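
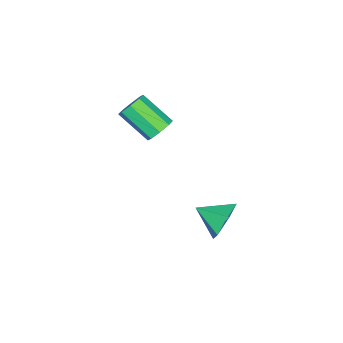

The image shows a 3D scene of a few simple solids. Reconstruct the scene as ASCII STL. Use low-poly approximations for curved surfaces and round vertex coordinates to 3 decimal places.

solid 
facet normal 0.052 0.804 -0.592
outer loop
vertex 4.115 1.516 1.111
vertex 3.579 1.236 0.684
vertex 3.598 1.674 1.28
endloop
endfacet
facet normal 0.405 0.524 0.749
outer loop
vertex 4.115 1.516 1.111
vertex 3.598 1.674 1.28
vertex 4.016 0.003 2.224
endloop
endfacet
facet normal 0.405 0.524 0.749
outer loop
vertex 4.016 0.003 2.224
vertex 3.598 1.674 1.28
vertex 3.499 0.161 2.393
endloop
endfacet
facet normal -0.053 -0.805 0.591
outer loop
vertex 4.016 0.003 2.224
vertex 3.499 0.161 2.393
vertex 3.481 -0.276 1.796
endloop
endfacet
facet normal 0.051 0.804 -0.592
outer loop
vertex 3.598 1.674 1.28
vertex 3.579 1.236 0.684
vertex 3.07 1.575 1.1
endloop
endfacet
facet normal -0.359 0.568 0.740
outer loop
vertex 3.598 1.674 1.28
vertex 3.07 1.575 1.1
vertex 3.499 0.161 2.393
endloop
endfacet
facet normal -0.359 0.568 0.740
outer loop
vertex 3.499 0.161 2.393
vertex 3.07 1.575 1.1
vertex 2.971 0.063 2.212
endloop
endfacet
facet normal -0.053 -0.805 0.591
outer loop
vertex 3.499 0.161 2.393
vertex 2.971 0.063 2.212
vertex 3.481 -0.276 1.796
endloop
endfacet
facet normal 0.053 0.805 -0.591
outer loop
vertex 3.07 1.575 1.1
vertex 3.579 1.236 0.684
vertex 2.841 1.279 0.676
endloop
endfacet
facet normal -0.913 0.279 0.298
outer loop
vertex 3.07 1.575 1.1
vertex 2.841 1.279 0.676
vertex 2.971 0.063 2.212
endloop
endfacet
facet normal -0.913 0.279 0.298
outer loop
vertex 2.971 0.063 2.212
vertex 2.841 1.279 0.676
vertex 2.742 -0.234 1.788
endloop
endfacet
facet normal -0.052 -0.804 0.592
outer loop
vertex 2.971 0.063 2.212
vertex 2.742 -0.234 1.788
vertex 3.481 -0.276 1.796
endloop
endfacet
facet normal 0.053 0.805 -0.591
outer loop
vertex 2.841 1.279 0.676
vertex 3.579 1.236 0.684
vertex 3.044 0.957 0.256
endloop
endfacet
facet normal -0.932 -0.173 -0.318
outer loop
vertex 2.841 1.279 0.676
vertex 3.044 0.957 0.256
vertex 2.742 -0.234 1.788
endloop
endfacet
facet normal -0.932 -0.173 -0.318
outer loop
vertex 2.742 -0.234 1.788
vertex 3.044 0.957 0.256
vertex 2.945 -0.556 1.369
endloop
endfacet
facet normal -0.052 -0.804 0.593
outer loop
vertex 2.742 -0.234 1.788
vertex 2.945 -0.556 1.369
vertex 3.481 -0.276 1.796
endloop
endfacet
facet normal 0.053 0.805 -0.591
outer loop
vertex 3.044 0.957 0.256
vertex 3.579 1.236 0.684
vertex 3.561 0.799 0.087
endloop
endfacet
facet normal -0.405 -0.524 -0.749
outer loop
vertex 3.044 0.957 0.256
vertex 3.561 0.799 0.087
vertex 2.945 -0.556 1.369
endloop
endfacet
facet normal -0.405 -0.524 -0.749
outer loop
vertex 2.945 -0.556 1.369
vertex 3.561 0.799 0.087
vertex 3.462 -0.714 1.2
endloop
endfacet
facet normal -0.052 -0.804 0.592
outer loop
vertex 2.945 -0.556 1.369
vertex 3.462 -0.714 1.2
vertex 3.481 -0.276 1.796
endloop
endfacet
facet normal 0.053 0.805 -0.591
outer loop
vertex 3.561 0.799 0.087
vertex 3.579 1.236 0.684
vertex 4.089 0.897 0.268
endloop
endfacet
facet normal 0.359 -0.568 -0.740
outer loop
vertex 3.561 0.799 0.087
vertex 4.089 0.897 0.268
vertex 3.462 -0.714 1.2
endloop
endfacet
facet normal 0.359 -0.568 -0.741
outer loop
vertex 3.462 -0.714 1.2
vertex 4.089 0.897 0.268
vertex 3.99 -0.615 1.38
endloop
endfacet
facet normal -0.051 -0.804 0.592
outer loop
vertex 3.462 -0.714 1.2
vertex 3.99 -0.615 1.38
vertex 3.481 -0.276 1.796
endloop
endfacet
facet normal 0.052 0.804 -0.592
outer loop
vertex 4.089 0.897 0.268
vertex 3.579 1.236 0.684
vertex 4.318 1.194 0.692
endloop
endfacet
facet normal 0.913 -0.279 -0.298
outer loop
vertex 4.089 0.897 0.268
vertex 4.318 1.194 0.692
vertex 3.99 -0.615 1.38
endloop
endfacet
facet normal 0.913 -0.279 -0.298
outer loop
vertex 3.99 -0.615 1.38
vertex 4.318 1.194 0.692
vertex 4.219 -0.319 1.804
endloop
endfacet
facet normal -0.053 -0.805 0.591
outer loop
vertex 3.99 -0.615 1.38
vertex 4.219 -0.319 1.804
vertex 3.481 -0.276 1.796
endloop
endfacet
facet normal 0.052 0.804 -0.593
outer loop
vertex 4.318 1.194 0.692
vertex 3.579 1.236 0.684
vertex 4.115 1.516 1.111
endloop
endfacet
facet normal 0.932 0.173 0.319
outer loop
vertex 4.318 1.194 0.692
vertex 4.115 1.516 1.111
vertex 4.219 -0.319 1.804
endloop
endfacet
facet normal 0.932 0.173 0.318
outer loop
vertex 4.219 -0.319 1.804
vertex 4.115 1.516 1.111
vertex 4.016 0.003 2.224
endloop
endfacet
facet normal -0.053 -0.805 0.591
outer loop
vertex 4.219 -0.319 1.804
vertex 4.016 0.003 2.224
vertex 3.481 -0.276 1.796
endloop
endfacet
facet normal -0.140 0.918 -0.372
outer loop
vertex 4.327 5.017 -3.158
vertex 3.878 4.59 -4.042
vertex 3.262 4.841 -3.19
endloop
endfacet
facet normal 0.002 -0.189 0.982
outer loop
vertex 4.327 5.017 -3.158
vertex 3.262 4.841 -3.19
vertex 4.082 3.25 -3.498
endloop
endfacet
facet normal -0.140 0.918 -0.372
outer loop
vertex 3.262 4.841 -3.19
vertex 3.878 4.59 -4.042
vertex 2.813 4.414 -4.074
endloop
endfacet
facet normal -0.681 -0.461 0.569
outer loop
vertex 3.262 4.841 -3.19
vertex 2.813 4.414 -4.074
vertex 4.082 3.25 -3.498
endloop
endfacet
facet normal -0.140 0.917 -0.373
outer loop
vertex 2.813 4.414 -4.074
vertex 3.878 4.59 -4.042
vertex 3.428 4.162 -4.926
endloop
endfacet
facet normal -0.607 -0.766 -0.211
outer loop
vertex 2.813 4.414 -4.074
vertex 3.428 4.162 -4.926
vertex 4.082 3.25 -3.498
endloop
endfacet
facet normal -0.141 0.917 -0.372
outer loop
vertex 3.428 4.162 -4.926
vertex 3.878 4.59 -4.042
vertex 4.493 4.339 -4.893
endloop
endfacet
facet normal 0.151 -0.800 -0.580
outer loop
vertex 3.428 4.162 -4.926
vertex 4.493 4.339 -4.893
vertex 4.082 3.25 -3.498
endloop
endfacet
facet normal -0.140 0.918 -0.372
outer loop
vertex 4.493 4.339 -4.893
vertex 3.878 4.59 -4.042
vertex 4.943 4.766 -4.009
endloop
endfacet
facet normal 0.832 -0.529 -0.168
outer loop
vertex 4.493 4.339 -4.893
vertex 4.943 4.766 -4.009
vertex 4.082 3.25 -3.498
endloop
endfacet
facet normal -0.140 0.918 -0.372
outer loop
vertex 4.943 4.766 -4.009
vertex 3.878 4.59 -4.042
vertex 4.327 5.017 -3.158
endloop
endfacet
facet normal 0.757 -0.223 0.614
outer loop
vertex 4.943 4.766 -4.009
vertex 4.327 5.017 -3.158
vertex 4.082 3.25 -3.498
endloop
endfacet

endsolid


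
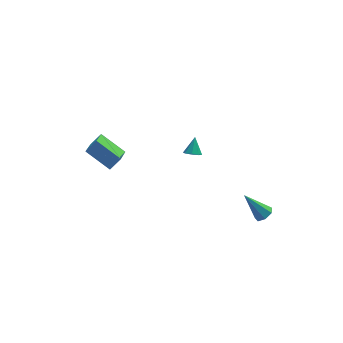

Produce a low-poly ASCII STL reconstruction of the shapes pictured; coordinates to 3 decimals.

solid 
facet normal -0.643 0.581 0.499
outer loop
vertex -4.527 1.644 2.235
vertex -3.856 1.832 2.881
vertex -3.994 3.066 1.268
endloop
endfacet
facet normal -0.706 -0.197 -0.680
outer loop
vertex -2.824 2.008 0.359
vertex -4.527 1.644 2.235
vertex -3.994 3.066 1.268
endloop
endfacet
facet normal -0.642 0.581 0.500
outer loop
vertex -3.994 3.066 1.268
vertex -3.856 1.832 2.881
vertex -3.322 3.253 1.914
endloop
endfacet
facet normal 0.297 0.790 -0.537
outer loop
vertex -3.322 3.253 1.914
vertex -2.824 2.008 0.359
vertex -3.994 3.066 1.268
endloop
endfacet
facet normal -0.296 -0.789 0.538
outer loop
vertex -4.527 1.644 2.235
vertex -2.686 0.774 1.972
vertex -3.856 1.832 2.881
endloop
endfacet
facet normal -0.707 -0.197 -0.680
outer loop
vertex -3.358 0.587 1.326
vertex -4.527 1.644 2.235
vertex -2.824 2.008 0.359
endloop
endfacet
facet normal -0.296 -0.790 0.537
outer loop
vertex -3.358 0.587 1.326
vertex -2.686 0.774 1.972
vertex -4.527 1.644 2.235
endloop
endfacet
facet normal 0.706 0.197 0.680
outer loop
vertex -3.856 1.832 2.881
vertex -2.686 0.774 1.972
vertex -3.322 3.253 1.914
endloop
endfacet
facet normal 0.296 0.790 -0.537
outer loop
vertex -2.153 2.196 1.005
vertex -2.824 2.008 0.359
vertex -3.322 3.253 1.914
endloop
endfacet
facet normal 0.707 0.197 0.679
outer loop
vertex -3.322 3.253 1.914
vertex -2.686 0.774 1.972
vertex -2.153 2.196 1.005
endloop
endfacet
facet normal 0.643 -0.581 -0.499
outer loop
vertex -2.153 2.196 1.005
vertex -3.358 0.587 1.326
vertex -2.824 2.008 0.359
endloop
endfacet
facet normal 0.642 -0.581 -0.500
outer loop
vertex -2.686 0.774 1.972
vertex -3.358 0.587 1.326
vertex -2.153 2.196 1.005
endloop
endfacet
facet normal 0.542 -0.319 -0.778
outer loop
vertex 4.808 -4.003 0.599
vertex 4.306 -4.171 0.318
vertex 4.587 -3.642 0.297
endloop
endfacet
facet normal 0.542 0.709 0.451
outer loop
vertex 4.808 -4.003 0.599
vertex 4.587 -3.642 0.297
vertex 3.314 -3.589 1.742
endloop
endfacet
facet normal 0.541 -0.318 -0.778
outer loop
vertex 4.587 -3.642 0.297
vertex 4.306 -4.171 0.318
vertex 4.154 -3.679 0.011
endloop
endfacet
facet normal -0.039 0.997 -0.071
outer loop
vertex 4.587 -3.642 0.297
vertex 4.154 -3.679 0.011
vertex 3.314 -3.589 1.742
endloop
endfacet
facet normal 0.541 -0.319 -0.778
outer loop
vertex 4.154 -3.679 0.011
vertex 4.306 -4.171 0.318
vertex 3.835 -4.086 -0.044
endloop
endfacet
facet normal -0.705 0.603 -0.373
outer loop
vertex 4.154 -3.679 0.011
vertex 3.835 -4.086 -0.044
vertex 3.314 -3.589 1.742
endloop
endfacet
facet normal 0.541 -0.318 -0.779
outer loop
vertex 3.835 -4.086 -0.044
vertex 4.306 -4.171 0.318
vertex 3.87 -4.558 0.173
endloop
endfacet
facet normal -0.957 -0.177 -0.230
outer loop
vertex 3.835 -4.086 -0.044
vertex 3.87 -4.558 0.173
vertex 3.314 -3.589 1.742
endloop
endfacet
facet normal 0.541 -0.319 -0.778
outer loop
vertex 3.87 -4.558 0.173
vertex 4.306 -4.171 0.318
vertex 4.234 -4.738 0.5
endloop
endfacet
facet normal -0.602 -0.757 0.254
outer loop
vertex 3.87 -4.558 0.173
vertex 4.234 -4.738 0.5
vertex 3.314 -3.589 1.742
endloop
endfacet
facet normal 0.542 -0.318 -0.778
outer loop
vertex 4.234 -4.738 0.5
vertex 4.306 -4.171 0.318
vertex 4.651 -4.492 0.69
endloop
endfacet
facet normal 0.088 -0.698 0.711
outer loop
vertex 4.234 -4.738 0.5
vertex 4.651 -4.492 0.69
vertex 3.314 -3.589 1.742
endloop
endfacet
facet normal 0.542 -0.319 -0.778
outer loop
vertex 4.651 -4.492 0.69
vertex 4.306 -4.171 0.318
vertex 4.808 -4.003 0.599
endloop
endfacet
facet normal 0.599 -0.044 0.799
outer loop
vertex 4.651 -4.492 0.69
vertex 4.808 -4.003 0.599
vertex 3.314 -3.589 1.742
endloop
endfacet
facet normal -0.277 -0.616 -0.738
outer loop
vertex 1.248 -1.454 3.774
vertex 1.001 -1.053 3.532
vertex 1.49 -1.255 3.517
endloop
endfacet
facet normal 0.800 -0.306 0.516
outer loop
vertex 1.248 -1.454 3.774
vertex 1.49 -1.255 3.517
vertex 1.299 -0.387 4.328
endloop
endfacet
facet normal -0.277 -0.616 -0.737
outer loop
vertex 1.49 -1.255 3.517
vertex 1.001 -1.053 3.532
vertex 1.445 -0.937 3.268
endloop
endfacet
facet normal 0.984 0.174 0.045
outer loop
vertex 1.49 -1.255 3.517
vertex 1.445 -0.937 3.268
vertex 1.299 -0.387 4.328
endloop
endfacet
facet normal -0.277 -0.617 -0.737
outer loop
vertex 1.445 -0.937 3.268
vertex 1.001 -1.053 3.532
vertex 1.14 -0.688 3.174
endloop
endfacet
facet normal 0.657 0.702 -0.274
outer loop
vertex 1.445 -0.937 3.268
vertex 1.14 -0.688 3.174
vertex 1.299 -0.387 4.328
endloop
endfacet
facet normal -0.278 -0.617 -0.737
outer loop
vertex 1.14 -0.688 3.174
vertex 1.001 -1.053 3.532
vertex 0.753 -0.652 3.29
endloop
endfacet
facet normal 0.014 0.967 -0.254
outer loop
vertex 1.14 -0.688 3.174
vertex 0.753 -0.652 3.29
vertex 1.299 -0.387 4.328
endloop
endfacet
facet normal -0.277 -0.616 -0.737
outer loop
vertex 0.753 -0.652 3.29
vertex 1.001 -1.053 3.532
vertex 0.511 -0.851 3.547
endloop
endfacet
facet normal -0.572 0.815 0.093
outer loop
vertex 0.753 -0.652 3.29
vertex 0.511 -0.851 3.547
vertex 1.299 -0.387 4.328
endloop
endfacet
facet normal -0.277 -0.616 -0.737
outer loop
vertex 0.511 -0.851 3.547
vertex 1.001 -1.053 3.532
vertex 0.556 -1.169 3.796
endloop
endfacet
facet normal -0.755 0.334 0.564
outer loop
vertex 0.511 -0.851 3.547
vertex 0.556 -1.169 3.796
vertex 1.299 -0.387 4.328
endloop
endfacet
facet normal -0.276 -0.617 -0.737
outer loop
vertex 0.556 -1.169 3.796
vertex 1.001 -1.053 3.532
vertex 0.861 -1.418 3.89
endloop
endfacet
facet normal -0.429 -0.193 0.882
outer loop
vertex 0.556 -1.169 3.796
vertex 0.861 -1.418 3.89
vertex 1.299 -0.387 4.328
endloop
endfacet
facet normal -0.278 -0.616 -0.737
outer loop
vertex 0.861 -1.418 3.89
vertex 1.001 -1.053 3.532
vertex 1.248 -1.454 3.774
endloop
endfacet
facet normal 0.216 -0.458 0.862
outer loop
vertex 0.861 -1.418 3.89
vertex 1.248 -1.454 3.774
vertex 1.299 -0.387 4.328
endloop
endfacet

endsolid


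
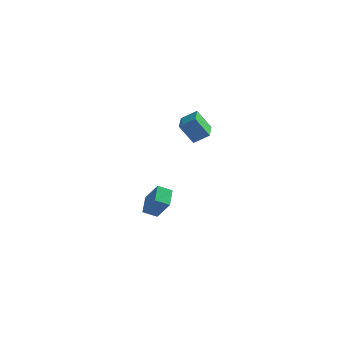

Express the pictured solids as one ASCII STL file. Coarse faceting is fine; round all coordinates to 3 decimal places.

solid 
facet normal -0.776 -0.452 0.441
outer loop
vertex -0.052 -0.944 -3.218
vertex -0.39 0.302 -2.537
vertex -1.038 -0.509 -4.506
endloop
endfacet
facet normal 0.232 -0.854 -0.466
outer loop
vertex -0.27 -0.062 -4.943
vertex -0.052 -0.944 -3.218
vertex -1.038 -0.509 -4.506
endloop
endfacet
facet normal -0.776 -0.451 0.441
outer loop
vertex -1.038 -0.509 -4.506
vertex -0.39 0.302 -2.537
vertex -1.376 0.738 -3.826
endloop
endfacet
facet normal -0.587 0.259 -0.767
outer loop
vertex -1.376 0.738 -3.826
vertex -0.27 -0.062 -4.943
vertex -1.038 -0.509 -4.506
endloop
endfacet
facet normal 0.587 -0.260 0.767
outer loop
vertex -0.052 -0.944 -3.218
vertex 0.378 0.749 -2.974
vertex -0.39 0.302 -2.537
endloop
endfacet
facet normal 0.231 -0.854 -0.466
outer loop
vertex 0.716 -0.498 -3.654
vertex -0.052 -0.944 -3.218
vertex -0.27 -0.062 -4.943
endloop
endfacet
facet normal 0.586 -0.260 0.767
outer loop
vertex 0.716 -0.498 -3.654
vertex 0.378 0.749 -2.974
vertex -0.052 -0.944 -3.218
endloop
endfacet
facet normal -0.232 0.854 0.466
outer loop
vertex -0.39 0.302 -2.537
vertex 0.378 0.749 -2.974
vertex -1.376 0.738 -3.826
endloop
endfacet
facet normal -0.587 0.260 -0.767
outer loop
vertex -0.608 1.184 -4.262
vertex -0.27 -0.062 -4.943
vertex -1.376 0.738 -3.826
endloop
endfacet
facet normal -0.232 0.854 0.466
outer loop
vertex -1.376 0.738 -3.826
vertex 0.378 0.749 -2.974
vertex -0.608 1.184 -4.262
endloop
endfacet
facet normal 0.776 0.451 -0.441
outer loop
vertex -0.608 1.184 -4.262
vertex 0.716 -0.498 -3.654
vertex -0.27 -0.062 -4.943
endloop
endfacet
facet normal 0.776 0.451 -0.441
outer loop
vertex 0.378 0.749 -2.974
vertex 0.716 -0.498 -3.654
vertex -0.608 1.184 -4.262
endloop
endfacet
facet normal -0.517 -0.179 0.837
outer loop
vertex 3.619 -3.85 4.772
vertex 3.06 -2.139 4.792
vertex 2.749 -4.127 4.176
endloop
endfacet
facet normal 0.310 -0.951 -0.011
outer loop
vertex 3.52 -3.861 2.928
vertex 3.619 -3.85 4.772
vertex 2.749 -4.127 4.176
endloop
endfacet
facet normal -0.518 -0.178 0.837
outer loop
vertex 2.749 -4.127 4.176
vertex 3.06 -2.139 4.792
vertex 2.191 -2.416 4.195
endloop
endfacet
facet normal -0.798 -0.254 -0.547
outer loop
vertex 2.191 -2.416 4.195
vertex 3.52 -3.861 2.928
vertex 2.749 -4.127 4.176
endloop
endfacet
facet normal 0.798 0.254 0.547
outer loop
vertex 3.619 -3.85 4.772
vertex 3.831 -1.873 3.544
vertex 3.06 -2.139 4.792
endloop
endfacet
facet normal 0.311 -0.950 -0.011
outer loop
vertex 4.389 -3.584 3.525
vertex 3.619 -3.85 4.772
vertex 3.52 -3.861 2.928
endloop
endfacet
facet normal 0.798 0.254 0.547
outer loop
vertex 4.389 -3.584 3.525
vertex 3.831 -1.873 3.544
vertex 3.619 -3.85 4.772
endloop
endfacet
facet normal -0.310 0.951 0.011
outer loop
vertex 3.06 -2.139 4.792
vertex 3.831 -1.873 3.544
vertex 2.191 -2.416 4.195
endloop
endfacet
facet normal -0.798 -0.254 -0.547
outer loop
vertex 2.961 -2.15 2.948
vertex 3.52 -3.861 2.928
vertex 2.191 -2.416 4.195
endloop
endfacet
facet normal -0.310 0.951 0.011
outer loop
vertex 2.191 -2.416 4.195
vertex 3.831 -1.873 3.544
vertex 2.961 -2.15 2.948
endloop
endfacet
facet normal 0.518 0.179 -0.837
outer loop
vertex 2.961 -2.15 2.948
vertex 4.389 -3.584 3.525
vertex 3.52 -3.861 2.928
endloop
endfacet
facet normal 0.517 0.178 -0.837
outer loop
vertex 3.831 -1.873 3.544
vertex 4.389 -3.584 3.525
vertex 2.961 -2.15 2.948
endloop
endfacet

endsolid


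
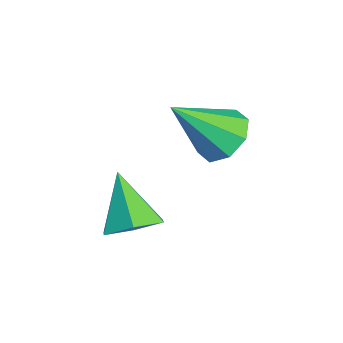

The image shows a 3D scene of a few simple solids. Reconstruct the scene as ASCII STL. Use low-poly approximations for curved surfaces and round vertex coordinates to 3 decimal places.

solid 
facet normal 0.648 0.131 -0.750
outer loop
vertex -0.932 -3.512 -0.614
vertex -1.541 -3.439 -1.127
vertex -1.247 -2.791 -0.76
endloop
endfacet
facet normal 0.328 0.323 0.888
outer loop
vertex -0.932 -3.512 -0.614
vertex -1.247 -2.791 -0.76
vertex -2.539 -3.641 0.027
endloop
endfacet
facet normal 0.648 0.131 -0.750
outer loop
vertex -1.247 -2.791 -0.76
vertex -1.541 -3.439 -1.127
vertex -1.856 -2.718 -1.273
endloop
endfacet
facet normal -0.280 0.846 0.453
outer loop
vertex -1.247 -2.791 -0.76
vertex -1.856 -2.718 -1.273
vertex -2.539 -3.641 0.027
endloop
endfacet
facet normal 0.649 0.132 -0.750
outer loop
vertex -1.856 -2.718 -1.273
vertex -1.541 -3.439 -1.127
vertex -2.15 -3.365 -1.641
endloop
endfacet
facet normal -0.874 0.469 -0.126
outer loop
vertex -1.856 -2.718 -1.273
vertex -2.15 -3.365 -1.641
vertex -2.539 -3.641 0.027
endloop
endfacet
facet normal 0.649 0.133 -0.749
outer loop
vertex -2.15 -3.365 -1.641
vertex -1.541 -3.439 -1.127
vertex -1.834 -4.086 -1.495
endloop
endfacet
facet normal -0.860 -0.432 -0.272
outer loop
vertex -2.15 -3.365 -1.641
vertex -1.834 -4.086 -1.495
vertex -2.539 -3.641 0.027
endloop
endfacet
facet normal 0.649 0.133 -0.750
outer loop
vertex -1.834 -4.086 -1.495
vertex -1.541 -3.439 -1.127
vertex -1.225 -4.159 -0.981
endloop
endfacet
facet normal -0.251 -0.954 0.162
outer loop
vertex -1.834 -4.086 -1.495
vertex -1.225 -4.159 -0.981
vertex -2.539 -3.641 0.027
endloop
endfacet
facet normal 0.648 0.132 -0.750
outer loop
vertex -1.225 -4.159 -0.981
vertex -1.541 -3.439 -1.127
vertex -0.932 -3.512 -0.614
endloop
endfacet
facet normal 0.342 -0.576 0.742
outer loop
vertex -1.225 -4.159 -0.981
vertex -0.932 -3.512 -0.614
vertex -2.539 -3.641 0.027
endloop
endfacet
facet normal -0.050 0.687 -0.725
outer loop
vertex -3.371 -0.473 -0.007
vertex -3.986 -0.898 -0.368
vertex -3.945 -0.295 0.201
endloop
endfacet
facet normal 0.414 0.360 0.836
outer loop
vertex -3.371 -0.473 -0.007
vertex -3.945 -0.295 0.201
vertex -3.894 -2.182 0.988
endloop
endfacet
facet normal -0.050 0.687 -0.725
outer loop
vertex -3.945 -0.295 0.201
vertex -3.986 -0.898 -0.368
vertex -4.542 -0.47 0.076
endloop
endfacet
facet normal -0.291 0.362 0.886
outer loop
vertex -3.945 -0.295 0.201
vertex -4.542 -0.47 0.076
vertex -3.894 -2.182 0.988
endloop
endfacet
facet normal -0.049 0.688 -0.724
outer loop
vertex -4.542 -0.47 0.076
vertex -3.986 -0.898 -0.368
vertex -4.814 -0.896 -0.31
endloop
endfacet
facet normal -0.817 -0.002 0.577
outer loop
vertex -4.542 -0.47 0.076
vertex -4.814 -0.896 -0.31
vertex -3.894 -2.182 0.988
endloop
endfacet
facet normal -0.049 0.687 -0.725
outer loop
vertex -4.814 -0.896 -0.31
vertex -3.986 -0.898 -0.368
vertex -4.601 -1.323 -0.729
endloop
endfacet
facet normal -0.852 -0.516 0.093
outer loop
vertex -4.814 -0.896 -0.31
vertex -4.601 -1.323 -0.729
vertex -3.894 -2.182 0.988
endloop
endfacet
facet normal -0.050 0.687 -0.725
outer loop
vertex -4.601 -1.323 -0.729
vertex -3.986 -0.898 -0.368
vertex -4.028 -1.501 -0.937
endloop
endfacet
facet normal -0.377 -0.881 -0.285
outer loop
vertex -4.601 -1.323 -0.729
vertex -4.028 -1.501 -0.937
vertex -3.894 -2.182 0.988
endloop
endfacet
facet normal -0.050 0.687 -0.725
outer loop
vertex -4.028 -1.501 -0.937
vertex -3.986 -0.898 -0.368
vertex -3.43 -1.325 -0.811
endloop
endfacet
facet normal 0.330 -0.882 -0.335
outer loop
vertex -4.028 -1.501 -0.937
vertex -3.43 -1.325 -0.811
vertex -3.894 -2.182 0.988
endloop
endfacet
facet normal -0.049 0.688 -0.724
outer loop
vertex -3.43 -1.325 -0.811
vertex -3.986 -0.898 -0.368
vertex -3.158 -0.9 -0.426
endloop
endfacet
facet normal 0.853 -0.521 -0.028
outer loop
vertex -3.43 -1.325 -0.811
vertex -3.158 -0.9 -0.426
vertex -3.894 -2.182 0.988
endloop
endfacet
facet normal -0.049 0.687 -0.725
outer loop
vertex -3.158 -0.9 -0.426
vertex -3.986 -0.898 -0.368
vertex -3.371 -0.473 -0.007
endloop
endfacet
facet normal 0.889 -0.006 0.458
outer loop
vertex -3.158 -0.9 -0.426
vertex -3.371 -0.473 -0.007
vertex -3.894 -2.182 0.988
endloop
endfacet

endsolid


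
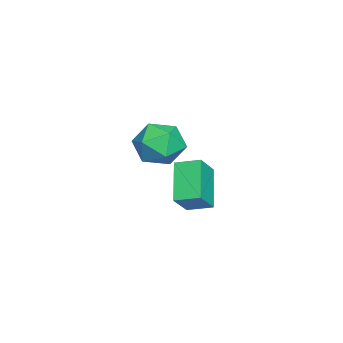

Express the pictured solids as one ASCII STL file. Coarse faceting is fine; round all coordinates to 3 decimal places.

solid 
facet normal -0.123 0.811 0.571
outer loop
vertex 1.133 1.438 1.53
vertex 0.45 0.811 2.273
vertex 1.624 0.866 2.448
endloop
endfacet
facet normal 0.509 0.826 0.242
outer loop
vertex 1.133 1.438 1.53
vertex 1.624 0.866 2.448
vertex 2.155 0.85 1.385
endloop
endfacet
facet normal 0.393 0.796 -0.461
outer loop
vertex 1.133 1.438 1.53
vertex 2.155 0.85 1.385
vertex 1.31 0.785 0.553
endloop
endfacet
facet normal -0.312 0.763 -0.566
outer loop
vertex 1.133 1.438 1.53
vertex 1.31 0.785 0.553
vertex 0.256 0.761 1.101
endloop
endfacet
facet normal -0.631 0.772 0.072
outer loop
vertex 1.133 1.438 1.53
vertex 0.256 0.761 1.101
vertex 0.45 0.811 2.273
endloop
endfacet
facet normal 0.870 0.240 0.431
outer loop
vertex 2.155 0.85 1.385
vertex 1.624 0.866 2.448
vertex 2.104 -0.141 2.039
endloop
endfacet
facet normal -0.154 0.216 0.964
outer loop
vertex 1.624 0.866 2.448
vertex 0.45 0.811 2.273
vertex 1.05 -0.165 2.587
endloop
endfacet
facet normal -0.976 0.153 0.155
outer loop
vertex 0.45 0.811 2.273
vertex 0.256 0.761 1.101
vertex 0.205 -0.23 1.755
endloop
endfacet
facet normal -0.459 0.137 -0.878
outer loop
vertex 0.256 0.761 1.101
vertex 1.31 0.785 0.553
vertex 0.736 -0.246 0.692
endloop
endfacet
facet normal 0.681 0.191 -0.707
outer loop
vertex 1.31 0.785 0.553
vertex 2.155 0.85 1.385
vertex 1.91 -0.191 0.867
endloop
endfacet
facet normal 0.312 -0.763 0.566
outer loop
vertex 1.227 -0.818 1.61
vertex 2.104 -0.141 2.039
vertex 1.05 -0.165 2.587
endloop
endfacet
facet normal -0.393 -0.796 0.461
outer loop
vertex 1.227 -0.818 1.61
vertex 1.05 -0.165 2.587
vertex 0.205 -0.23 1.755
endloop
endfacet
facet normal -0.509 -0.826 -0.242
outer loop
vertex 1.227 -0.818 1.61
vertex 0.205 -0.23 1.755
vertex 0.736 -0.246 0.692
endloop
endfacet
facet normal 0.123 -0.811 -0.571
outer loop
vertex 1.227 -0.818 1.61
vertex 0.736 -0.246 0.692
vertex 1.91 -0.191 0.867
endloop
endfacet
facet normal 0.631 -0.772 -0.072
outer loop
vertex 1.227 -0.818 1.61
vertex 1.91 -0.191 0.867
vertex 2.104 -0.141 2.039
endloop
endfacet
facet normal 0.459 -0.137 0.878
outer loop
vertex 1.05 -0.165 2.587
vertex 2.104 -0.141 2.039
vertex 1.624 0.866 2.448
endloop
endfacet
facet normal -0.681 -0.191 0.707
outer loop
vertex 0.205 -0.23 1.755
vertex 1.05 -0.165 2.587
vertex 0.45 0.811 2.273
endloop
endfacet
facet normal -0.870 -0.240 -0.431
outer loop
vertex 0.736 -0.246 0.692
vertex 0.205 -0.23 1.755
vertex 0.256 0.761 1.101
endloop
endfacet
facet normal 0.154 -0.216 -0.964
outer loop
vertex 1.91 -0.191 0.867
vertex 0.736 -0.246 0.692
vertex 1.31 0.785 0.553
endloop
endfacet
facet normal 0.976 -0.153 -0.155
outer loop
vertex 2.104 -0.141 2.039
vertex 1.91 -0.191 0.867
vertex 2.155 0.85 1.385
endloop
endfacet
facet normal -0.729 -0.185 0.660
outer loop
vertex -3.381 -0.314 -1.821
vertex -3.38 0.87 -1.488
vertex -4.429 -0.012 -2.894
endloop
endfacet
facet normal -0.001 -0.963 -0.270
outer loop
vertex -2.84 0.39 -4.332
vertex -3.381 -0.314 -1.821
vertex -4.429 -0.012 -2.894
endloop
endfacet
facet normal -0.729 -0.184 0.659
outer loop
vertex -4.429 -0.012 -2.894
vertex -3.38 0.87 -1.488
vertex -4.428 1.172 -2.562
endloop
endfacet
facet normal -0.685 0.197 -0.702
outer loop
vertex -4.428 1.172 -2.562
vertex -2.84 0.39 -4.332
vertex -4.429 -0.012 -2.894
endloop
endfacet
facet normal 0.685 -0.198 0.701
outer loop
vertex -3.381 -0.314 -1.821
vertex -1.791 1.272 -2.926
vertex -3.38 0.87 -1.488
endloop
endfacet
facet normal -0.001 -0.963 -0.270
outer loop
vertex -1.792 0.088 -3.258
vertex -3.381 -0.314 -1.821
vertex -2.84 0.39 -4.332
endloop
endfacet
facet normal 0.685 -0.197 0.702
outer loop
vertex -1.792 0.088 -3.258
vertex -1.791 1.272 -2.926
vertex -3.381 -0.314 -1.821
endloop
endfacet
facet normal 0.001 0.963 0.270
outer loop
vertex -3.38 0.87 -1.488
vertex -1.791 1.272 -2.926
vertex -4.428 1.172 -2.562
endloop
endfacet
facet normal -0.685 0.198 -0.702
outer loop
vertex -2.839 1.574 -3.999
vertex -2.84 0.39 -4.332
vertex -4.428 1.172 -2.562
endloop
endfacet
facet normal 0.001 0.963 0.270
outer loop
vertex -4.428 1.172 -2.562
vertex -1.791 1.272 -2.926
vertex -2.839 1.574 -3.999
endloop
endfacet
facet normal 0.729 0.185 -0.659
outer loop
vertex -2.839 1.574 -3.999
vertex -1.792 0.088 -3.258
vertex -2.84 0.39 -4.332
endloop
endfacet
facet normal 0.729 0.184 -0.660
outer loop
vertex -1.791 1.272 -2.926
vertex -1.792 0.088 -3.258
vertex -2.839 1.574 -3.999
endloop
endfacet

endsolid


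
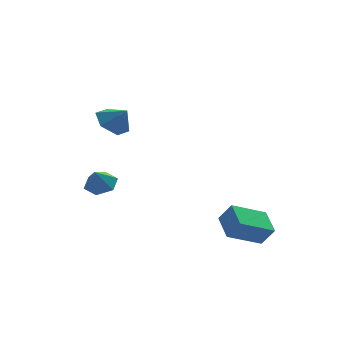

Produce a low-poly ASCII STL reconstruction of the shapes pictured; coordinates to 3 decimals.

solid 
facet normal -0.474 0.290 -0.832
outer loop
vertex 1.128 -4.222 -3.415
vertex 1.066 -2.989 -2.95
vertex 2.676 -3.859 -4.17
endloop
endfacet
facet normal 0.048 -0.935 -0.352
outer loop
vertex 3.154 -4.151 -3.33
vertex 1.128 -4.222 -3.415
vertex 2.676 -3.859 -4.17
endloop
endfacet
facet normal -0.474 0.289 -0.832
outer loop
vertex 2.676 -3.859 -4.17
vertex 1.066 -2.989 -2.95
vertex 2.613 -2.625 -3.705
endloop
endfacet
facet normal 0.880 0.206 -0.429
outer loop
vertex 2.613 -2.625 -3.705
vertex 3.154 -4.151 -3.33
vertex 2.676 -3.859 -4.17
endloop
endfacet
facet normal -0.880 -0.206 0.429
outer loop
vertex 1.128 -4.222 -3.415
vertex 1.544 -3.281 -2.11
vertex 1.066 -2.989 -2.95
endloop
endfacet
facet normal 0.048 -0.934 -0.353
outer loop
vertex 1.607 -4.515 -2.575
vertex 1.128 -4.222 -3.415
vertex 3.154 -4.151 -3.33
endloop
endfacet
facet normal -0.879 -0.207 0.429
outer loop
vertex 1.607 -4.515 -2.575
vertex 1.544 -3.281 -2.11
vertex 1.128 -4.222 -3.415
endloop
endfacet
facet normal -0.048 0.935 0.352
outer loop
vertex 1.066 -2.989 -2.95
vertex 1.544 -3.281 -2.11
vertex 2.613 -2.625 -3.705
endloop
endfacet
facet normal 0.879 0.206 -0.429
outer loop
vertex 3.092 -2.918 -2.865
vertex 3.154 -4.151 -3.33
vertex 2.613 -2.625 -3.705
endloop
endfacet
facet normal -0.047 0.935 0.353
outer loop
vertex 2.613 -2.625 -3.705
vertex 1.544 -3.281 -2.11
vertex 3.092 -2.918 -2.865
endloop
endfacet
facet normal 0.474 -0.290 0.831
outer loop
vertex 3.092 -2.918 -2.865
vertex 1.607 -4.515 -2.575
vertex 3.154 -4.151 -3.33
endloop
endfacet
facet normal 0.474 -0.289 0.832
outer loop
vertex 1.544 -3.281 -2.11
vertex 1.607 -4.515 -2.575
vertex 3.092 -2.918 -2.865
endloop
endfacet
facet normal 0.312 0.392 -0.866
outer loop
vertex -2.257 1.781 -2.52
vertex -2.995 1.818 -2.769
vertex -2.683 2.42 -2.384
endloop
endfacet
facet normal 0.489 0.143 0.861
outer loop
vertex -2.257 1.781 -2.52
vertex -2.683 2.42 -2.384
vertex -3.325 1.402 -1.851
endloop
endfacet
facet normal 0.312 0.392 -0.866
outer loop
vertex -2.683 2.42 -2.384
vertex -2.995 1.818 -2.769
vertex -3.421 2.457 -2.633
endloop
endfacet
facet normal -0.238 0.564 0.790
outer loop
vertex -2.683 2.42 -2.384
vertex -3.421 2.457 -2.633
vertex -3.325 1.402 -1.851
endloop
endfacet
facet normal 0.312 0.392 -0.866
outer loop
vertex -3.421 2.457 -2.633
vertex -2.995 1.818 -2.769
vertex -3.733 1.855 -3.018
endloop
endfacet
facet normal -0.894 0.211 0.395
outer loop
vertex -3.421 2.457 -2.633
vertex -3.733 1.855 -3.018
vertex -3.325 1.402 -1.851
endloop
endfacet
facet normal 0.312 0.391 -0.866
outer loop
vertex -3.733 1.855 -3.018
vertex -2.995 1.818 -2.769
vertex -3.307 1.215 -3.154
endloop
endfacet
facet normal -0.824 -0.563 0.069
outer loop
vertex -3.733 1.855 -3.018
vertex -3.307 1.215 -3.154
vertex -3.325 1.402 -1.851
endloop
endfacet
facet normal 0.312 0.391 -0.866
outer loop
vertex -3.307 1.215 -3.154
vertex -2.995 1.818 -2.769
vertex -2.569 1.178 -2.905
endloop
endfacet
facet normal -0.097 -0.985 0.140
outer loop
vertex -3.307 1.215 -3.154
vertex -2.569 1.178 -2.905
vertex -3.325 1.402 -1.851
endloop
endfacet
facet normal 0.312 0.391 -0.866
outer loop
vertex -2.569 1.178 -2.905
vertex -2.995 1.818 -2.769
vertex -2.257 1.781 -2.52
endloop
endfacet
facet normal 0.560 -0.632 0.536
outer loop
vertex -2.569 1.178 -2.905
vertex -2.257 1.781 -2.52
vertex -3.325 1.402 -1.851
endloop
endfacet
facet normal -0.525 0.400 -0.751
outer loop
vertex -2.275 0.044 1.825
vertex -2.873 -0.582 1.91
vertex -2.952 0.159 2.36
endloop
endfacet
facet normal 0.588 0.499 0.637
outer loop
vertex -2.275 0.044 1.825
vertex -2.952 0.159 2.36
vertex -2.327 -0.998 2.69
endloop
endfacet
facet normal -0.525 0.400 -0.751
outer loop
vertex -2.952 0.159 2.36
vertex -2.873 -0.582 1.91
vertex -3.55 -0.467 2.444
endloop
endfacet
facet normal -0.098 0.224 0.970
outer loop
vertex -2.952 0.159 2.36
vertex -3.55 -0.467 2.444
vertex -2.327 -0.998 2.69
endloop
endfacet
facet normal -0.525 0.400 -0.751
outer loop
vertex -3.55 -0.467 2.444
vertex -2.873 -0.582 1.91
vertex -3.471 -1.208 1.994
endloop
endfacet
facet normal -0.377 -0.510 0.773
outer loop
vertex -3.55 -0.467 2.444
vertex -3.471 -1.208 1.994
vertex -2.327 -0.998 2.69
endloop
endfacet
facet normal -0.525 0.401 -0.750
outer loop
vertex -3.471 -1.208 1.994
vertex -2.873 -0.582 1.91
vertex -2.794 -1.322 1.459
endloop
endfacet
facet normal 0.030 -0.969 0.244
outer loop
vertex -3.471 -1.208 1.994
vertex -2.794 -1.322 1.459
vertex -2.327 -0.998 2.69
endloop
endfacet
facet normal -0.525 0.401 -0.750
outer loop
vertex -2.794 -1.322 1.459
vertex -2.873 -0.582 1.91
vertex -2.196 -0.696 1.375
endloop
endfacet
facet normal 0.714 -0.694 -0.088
outer loop
vertex -2.794 -1.322 1.459
vertex -2.196 -0.696 1.375
vertex -2.327 -0.998 2.69
endloop
endfacet
facet normal -0.526 0.400 -0.751
outer loop
vertex -2.196 -0.696 1.375
vertex -2.873 -0.582 1.91
vertex -2.275 0.044 1.825
endloop
endfacet
facet normal 0.993 0.040 0.108
outer loop
vertex -2.196 -0.696 1.375
vertex -2.275 0.044 1.825
vertex -2.327 -0.998 2.69
endloop
endfacet

endsolid


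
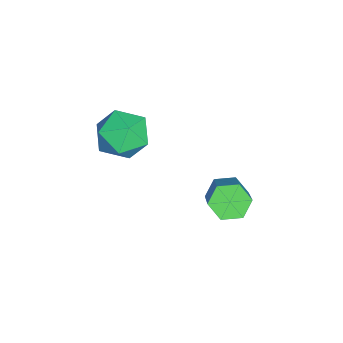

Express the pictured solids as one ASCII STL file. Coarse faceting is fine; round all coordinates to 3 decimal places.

solid 
facet normal -0.807 0.114 0.580
outer loop
vertex 0.694 -4.029 0.293
vertex 1.186 -4.217 1.015
vertex 1.106 -3.372 0.737
endloop
endfacet
facet normal -0.848 0.530 0.003
outer loop
vertex 0.694 -4.029 0.293
vertex 1.106 -3.372 0.737
vertex 1.102 -3.374 -0.157
endloop
endfacet
facet normal -0.811 0.110 -0.575
outer loop
vertex 0.694 -4.029 0.293
vertex 1.102 -3.374 -0.157
vertex 1.181 -4.222 -0.431
endloop
endfacet
facet normal -0.747 -0.564 -0.352
outer loop
vertex 0.694 -4.029 0.293
vertex 1.181 -4.222 -0.431
vertex 1.233 -4.742 0.293
endloop
endfacet
facet normal -0.744 -0.562 0.361
outer loop
vertex 0.694 -4.029 0.293
vertex 1.233 -4.742 0.293
vertex 1.186 -4.217 1.015
endloop
endfacet
facet normal -0.278 0.961 -0.001
outer loop
vertex 1.102 -3.374 -0.157
vertex 1.106 -3.372 0.737
vertex 1.847 -3.158 0.287
endloop
endfacet
facet normal -0.212 0.287 0.934
outer loop
vertex 1.106 -3.372 0.737
vertex 1.186 -4.217 1.015
vertex 1.899 -3.678 1.011
endloop
endfacet
facet normal -0.111 -0.807 0.580
outer loop
vertex 1.186 -4.217 1.015
vertex 1.233 -4.742 0.293
vertex 1.978 -4.526 0.737
endloop
endfacet
facet normal -0.114 -0.811 -0.574
outer loop
vertex 1.233 -4.742 0.293
vertex 1.181 -4.222 -0.431
vertex 1.974 -4.528 -0.157
endloop
endfacet
facet normal -0.218 0.282 -0.934
outer loop
vertex 1.181 -4.222 -0.431
vertex 1.102 -3.374 -0.157
vertex 1.894 -3.683 -0.435
endloop
endfacet
facet normal 0.747 0.564 0.352
outer loop
vertex 2.386 -3.871 0.287
vertex 1.847 -3.158 0.287
vertex 1.899 -3.678 1.011
endloop
endfacet
facet normal 0.811 -0.110 0.575
outer loop
vertex 2.386 -3.871 0.287
vertex 1.899 -3.678 1.011
vertex 1.978 -4.526 0.737
endloop
endfacet
facet normal 0.848 -0.530 -0.003
outer loop
vertex 2.386 -3.871 0.287
vertex 1.978 -4.526 0.737
vertex 1.974 -4.528 -0.157
endloop
endfacet
facet normal 0.807 -0.114 -0.580
outer loop
vertex 2.386 -3.871 0.287
vertex 1.974 -4.528 -0.157
vertex 1.894 -3.683 -0.435
endloop
endfacet
facet normal 0.744 0.562 -0.361
outer loop
vertex 2.386 -3.871 0.287
vertex 1.894 -3.683 -0.435
vertex 1.847 -3.158 0.287
endloop
endfacet
facet normal 0.114 0.811 0.574
outer loop
vertex 1.899 -3.678 1.011
vertex 1.847 -3.158 0.287
vertex 1.106 -3.372 0.737
endloop
endfacet
facet normal 0.218 -0.282 0.934
outer loop
vertex 1.978 -4.526 0.737
vertex 1.899 -3.678 1.011
vertex 1.186 -4.217 1.015
endloop
endfacet
facet normal 0.278 -0.961 0.001
outer loop
vertex 1.974 -4.528 -0.157
vertex 1.978 -4.526 0.737
vertex 1.233 -4.742 0.293
endloop
endfacet
facet normal 0.212 -0.287 -0.934
outer loop
vertex 1.894 -3.683 -0.435
vertex 1.974 -4.528 -0.157
vertex 1.181 -4.222 -0.431
endloop
endfacet
facet normal 0.111 0.807 -0.580
outer loop
vertex 1.847 -3.158 0.287
vertex 1.894 -3.683 -0.435
vertex 1.102 -3.374 -0.157
endloop
endfacet
facet normal -0.738 -0.159 -0.656
outer loop
vertex 0.742 -0.683 -3.72
vertex 0.478 -1.107 -3.32
vertex 0.314 -0.489 -3.285
endloop
endfacet
facet normal 0.092 0.940 -0.329
outer loop
vertex 0.742 -0.683 -3.72
vertex 0.314 -0.489 -3.285
vertex 2.027 -0.409 -2.58
endloop
endfacet
facet normal 0.092 0.940 -0.329
outer loop
vertex 2.027 -0.409 -2.58
vertex 0.314 -0.489 -3.285
vertex 1.599 -0.215 -2.145
endloop
endfacet
facet normal 0.738 0.158 0.656
outer loop
vertex 2.027 -0.409 -2.58
vertex 1.599 -0.215 -2.145
vertex 1.762 -0.833 -2.18
endloop
endfacet
facet normal -0.738 -0.159 -0.656
outer loop
vertex 0.314 -0.489 -3.285
vertex 0.478 -1.107 -3.32
vertex 0.05 -0.913 -2.885
endloop
endfacet
facet normal -0.533 0.732 0.424
outer loop
vertex 0.314 -0.489 -3.285
vertex 0.05 -0.913 -2.885
vertex 1.599 -0.215 -2.145
endloop
endfacet
facet normal -0.533 0.732 0.424
outer loop
vertex 1.599 -0.215 -2.145
vertex 0.05 -0.913 -2.885
vertex 1.335 -0.639 -1.745
endloop
endfacet
facet normal 0.739 0.158 0.655
outer loop
vertex 1.599 -0.215 -2.145
vertex 1.335 -0.639 -1.745
vertex 1.762 -0.833 -2.18
endloop
endfacet
facet normal -0.738 -0.158 -0.656
outer loop
vertex 0.05 -0.913 -2.885
vertex 0.478 -1.107 -3.32
vertex 0.213 -1.531 -2.92
endloop
endfacet
facet normal -0.624 -0.207 0.753
outer loop
vertex 0.05 -0.913 -2.885
vertex 0.213 -1.531 -2.92
vertex 1.335 -0.639 -1.745
endloop
endfacet
facet normal -0.624 -0.207 0.753
outer loop
vertex 1.335 -0.639 -1.745
vertex 0.213 -1.531 -2.92
vertex 1.498 -1.257 -1.78
endloop
endfacet
facet normal 0.739 0.158 0.655
outer loop
vertex 1.335 -0.639 -1.745
vertex 1.498 -1.257 -1.78
vertex 1.762 -0.833 -2.18
endloop
endfacet
facet normal -0.738 -0.158 -0.656
outer loop
vertex 0.213 -1.531 -2.92
vertex 0.478 -1.107 -3.32
vertex 0.641 -1.725 -3.355
endloop
endfacet
facet normal -0.092 -0.940 0.329
outer loop
vertex 0.213 -1.531 -2.92
vertex 0.641 -1.725 -3.355
vertex 1.498 -1.257 -1.78
endloop
endfacet
facet normal -0.092 -0.940 0.329
outer loop
vertex 1.498 -1.257 -1.78
vertex 0.641 -1.725 -3.355
vertex 1.926 -1.451 -2.215
endloop
endfacet
facet normal 0.738 0.159 0.656
outer loop
vertex 1.498 -1.257 -1.78
vertex 1.926 -1.451 -2.215
vertex 1.762 -0.833 -2.18
endloop
endfacet
facet normal -0.739 -0.158 -0.655
outer loop
vertex 0.641 -1.725 -3.355
vertex 0.478 -1.107 -3.32
vertex 0.905 -1.301 -3.755
endloop
endfacet
facet normal 0.533 -0.732 -0.424
outer loop
vertex 0.641 -1.725 -3.355
vertex 0.905 -1.301 -3.755
vertex 1.926 -1.451 -2.215
endloop
endfacet
facet normal 0.533 -0.732 -0.424
outer loop
vertex 1.926 -1.451 -2.215
vertex 0.905 -1.301 -3.755
vertex 2.19 -1.027 -2.615
endloop
endfacet
facet normal 0.738 0.159 0.656
outer loop
vertex 1.926 -1.451 -2.215
vertex 2.19 -1.027 -2.615
vertex 1.762 -0.833 -2.18
endloop
endfacet
facet normal -0.739 -0.158 -0.655
outer loop
vertex 0.905 -1.301 -3.755
vertex 0.478 -1.107 -3.32
vertex 0.742 -0.683 -3.72
endloop
endfacet
facet normal 0.624 0.207 -0.753
outer loop
vertex 0.905 -1.301 -3.755
vertex 0.742 -0.683 -3.72
vertex 2.19 -1.027 -2.615
endloop
endfacet
facet normal 0.624 0.207 -0.753
outer loop
vertex 2.19 -1.027 -2.615
vertex 0.742 -0.683 -3.72
vertex 2.027 -0.409 -2.58
endloop
endfacet
facet normal 0.738 0.158 0.656
outer loop
vertex 2.19 -1.027 -2.615
vertex 2.027 -0.409 -2.58
vertex 1.762 -0.833 -2.18
endloop
endfacet

endsolid


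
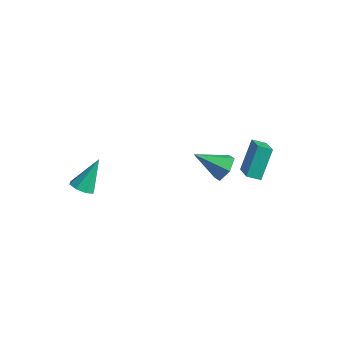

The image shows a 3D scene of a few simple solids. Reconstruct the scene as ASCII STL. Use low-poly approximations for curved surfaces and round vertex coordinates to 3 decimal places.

solid 
facet normal -0.021 -0.572 -0.820
outer loop
vertex -2.323 -3.019 0.47
vertex -2.662 -3.573 0.865
vertex -2.903 -2.979 0.457
endloop
endfacet
facet normal 0.072 0.956 -0.283
outer loop
vertex -2.323 -3.019 0.47
vertex -2.903 -2.979 0.457
vertex -2.618 -2.367 2.595
endloop
endfacet
facet normal -0.021 -0.572 -0.820
outer loop
vertex -2.903 -2.979 0.457
vertex -2.662 -3.573 0.865
vertex -3.342 -3.287 0.683
endloop
endfacet
facet normal -0.616 0.775 -0.140
outer loop
vertex -2.903 -2.979 0.457
vertex -3.342 -3.287 0.683
vertex -2.618 -2.367 2.595
endloop
endfacet
facet normal -0.021 -0.572 -0.820
outer loop
vertex -3.342 -3.287 0.683
vertex -2.662 -3.573 0.865
vertex -3.383 -3.762 1.015
endloop
endfacet
facet normal -0.940 0.247 0.237
outer loop
vertex -3.342 -3.287 0.683
vertex -3.383 -3.762 1.015
vertex -2.618 -2.367 2.595
endloop
endfacet
facet normal -0.021 -0.571 -0.821
outer loop
vertex -3.383 -3.762 1.015
vertex -2.662 -3.573 0.865
vertex -3.001 -4.127 1.259
endloop
endfacet
facet normal -0.709 -0.322 0.628
outer loop
vertex -3.383 -3.762 1.015
vertex -3.001 -4.127 1.259
vertex -2.618 -2.367 2.595
endloop
endfacet
facet normal -0.021 -0.571 -0.821
outer loop
vertex -3.001 -4.127 1.259
vertex -2.662 -3.573 0.865
vertex -2.421 -4.167 1.272
endloop
endfacet
facet normal -0.059 -0.595 0.801
outer loop
vertex -3.001 -4.127 1.259
vertex -2.421 -4.167 1.272
vertex -2.618 -2.367 2.595
endloop
endfacet
facet normal -0.022 -0.571 -0.821
outer loop
vertex -2.421 -4.167 1.272
vertex -2.662 -3.573 0.865
vertex -1.982 -3.859 1.046
endloop
endfacet
facet normal 0.629 -0.414 0.658
outer loop
vertex -2.421 -4.167 1.272
vertex -1.982 -3.859 1.046
vertex -2.618 -2.367 2.595
endloop
endfacet
facet normal -0.022 -0.571 -0.821
outer loop
vertex -1.982 -3.859 1.046
vertex -2.662 -3.573 0.865
vertex -1.942 -3.383 0.714
endloop
endfacet
facet normal 0.953 0.115 0.280
outer loop
vertex -1.982 -3.859 1.046
vertex -1.942 -3.383 0.714
vertex -2.618 -2.367 2.595
endloop
endfacet
facet normal -0.021 -0.572 -0.820
outer loop
vertex -1.942 -3.383 0.714
vertex -2.662 -3.573 0.865
vertex -2.323 -3.019 0.47
endloop
endfacet
facet normal 0.722 0.683 -0.109
outer loop
vertex -1.942 -3.383 0.714
vertex -2.323 -3.019 0.47
vertex -2.618 -2.367 2.595
endloop
endfacet
facet normal -0.650 -0.682 0.336
outer loop
vertex 3.69 3.326 4.495
vertex 2.313 4.214 3.635
vertex 4.008 2.2 2.824
endloop
endfacet
facet normal 0.744 -0.480 0.465
outer loop
vertex 4.547 2.766 2.545
vertex 3.69 3.326 4.495
vertex 4.008 2.2 2.824
endloop
endfacet
facet normal -0.649 -0.682 0.336
outer loop
vertex 4.008 2.2 2.824
vertex 2.313 4.214 3.635
vertex 2.631 3.087 1.964
endloop
endfacet
facet normal 0.156 -0.552 -0.819
outer loop
vertex 2.631 3.087 1.964
vertex 4.547 2.766 2.545
vertex 4.008 2.2 2.824
endloop
endfacet
facet normal -0.156 0.552 0.819
outer loop
vertex 3.69 3.326 4.495
vertex 2.852 4.78 3.356
vertex 2.313 4.214 3.635
endloop
endfacet
facet normal 0.745 -0.479 0.465
outer loop
vertex 4.229 3.893 4.216
vertex 3.69 3.326 4.495
vertex 4.547 2.766 2.545
endloop
endfacet
facet normal -0.156 0.552 0.819
outer loop
vertex 4.229 3.893 4.216
vertex 2.852 4.78 3.356
vertex 3.69 3.326 4.495
endloop
endfacet
facet normal -0.744 0.479 -0.465
outer loop
vertex 2.313 4.214 3.635
vertex 2.852 4.78 3.356
vertex 2.631 3.087 1.964
endloop
endfacet
facet normal 0.156 -0.552 -0.819
outer loop
vertex 3.17 3.654 1.685
vertex 4.547 2.766 2.545
vertex 2.631 3.087 1.964
endloop
endfacet
facet normal -0.745 0.479 -0.465
outer loop
vertex 2.631 3.087 1.964
vertex 2.852 4.78 3.356
vertex 3.17 3.654 1.685
endloop
endfacet
facet normal 0.650 0.682 -0.336
outer loop
vertex 3.17 3.654 1.685
vertex 4.229 3.893 4.216
vertex 4.547 2.766 2.545
endloop
endfacet
facet normal 0.649 0.682 -0.336
outer loop
vertex 2.852 4.78 3.356
vertex 4.229 3.893 4.216
vertex 3.17 3.654 1.685
endloop
endfacet
facet normal 0.578 0.594 -0.560
outer loop
vertex 3.492 1.48 3.348
vertex 2.736 1.813 2.921
vertex 3.055 2.227 3.69
endloop
endfacet
facet normal 0.399 -0.179 0.900
outer loop
vertex 3.492 1.48 3.348
vertex 3.055 2.227 3.69
vertex 1.604 0.647 4.019
endloop
endfacet
facet normal 0.577 0.595 -0.560
outer loop
vertex 3.055 2.227 3.69
vertex 2.736 1.813 2.921
vertex 2.299 2.559 3.263
endloop
endfacet
facet normal -0.287 0.441 0.851
outer loop
vertex 3.055 2.227 3.69
vertex 2.299 2.559 3.263
vertex 1.604 0.647 4.019
endloop
endfacet
facet normal 0.577 0.595 -0.560
outer loop
vertex 2.299 2.559 3.263
vertex 2.736 1.813 2.921
vertex 1.979 2.145 2.494
endloop
endfacet
facet normal -0.904 0.394 0.164
outer loop
vertex 2.299 2.559 3.263
vertex 1.979 2.145 2.494
vertex 1.604 0.647 4.019
endloop
endfacet
facet normal 0.577 0.595 -0.560
outer loop
vertex 1.979 2.145 2.494
vertex 2.736 1.813 2.921
vertex 2.416 1.399 2.152
endloop
endfacet
facet normal -0.837 -0.273 -0.474
outer loop
vertex 1.979 2.145 2.494
vertex 2.416 1.399 2.152
vertex 1.604 0.647 4.019
endloop
endfacet
facet normal 0.577 0.594 -0.560
outer loop
vertex 2.416 1.399 2.152
vertex 2.736 1.813 2.921
vertex 3.173 1.066 2.579
endloop
endfacet
facet normal -0.152 -0.892 -0.426
outer loop
vertex 2.416 1.399 2.152
vertex 3.173 1.066 2.579
vertex 1.604 0.647 4.019
endloop
endfacet
facet normal 0.578 0.594 -0.560
outer loop
vertex 3.173 1.066 2.579
vertex 2.736 1.813 2.921
vertex 3.492 1.48 3.348
endloop
endfacet
facet normal 0.466 -0.845 0.262
outer loop
vertex 3.173 1.066 2.579
vertex 3.492 1.48 3.348
vertex 1.604 0.647 4.019
endloop
endfacet

endsolid


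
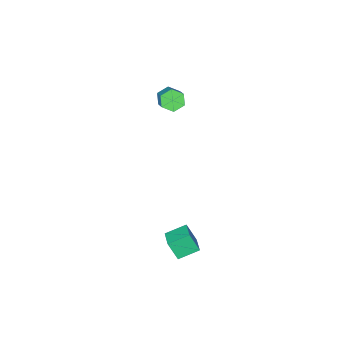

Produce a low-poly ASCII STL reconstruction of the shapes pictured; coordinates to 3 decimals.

solid 
facet normal -0.498 -0.827 -0.261
outer loop
vertex 3.438 2.143 -2.191
vertex 2.497 2.574 -1.762
vertex 3.195 2.602 -3.184
endloop
endfacet
facet normal 0.840 -0.385 -0.383
outer loop
vertex 3.703 3.446 -2.918
vertex 3.438 2.143 -2.191
vertex 3.195 2.602 -3.184
endloop
endfacet
facet normal -0.498 -0.827 -0.261
outer loop
vertex 3.195 2.602 -3.184
vertex 2.497 2.574 -1.762
vertex 2.255 3.033 -2.755
endloop
endfacet
facet normal -0.217 0.410 -0.886
outer loop
vertex 2.255 3.033 -2.755
vertex 3.703 3.446 -2.918
vertex 3.195 2.602 -3.184
endloop
endfacet
facet normal 0.216 -0.410 0.886
outer loop
vertex 3.438 2.143 -2.191
vertex 3.005 3.418 -1.496
vertex 2.497 2.574 -1.762
endloop
endfacet
facet normal 0.840 -0.384 -0.382
outer loop
vertex 3.945 2.987 -1.925
vertex 3.438 2.143 -2.191
vertex 3.703 3.446 -2.918
endloop
endfacet
facet normal 0.217 -0.409 0.886
outer loop
vertex 3.945 2.987 -1.925
vertex 3.005 3.418 -1.496
vertex 3.438 2.143 -2.191
endloop
endfacet
facet normal -0.840 0.385 0.383
outer loop
vertex 2.497 2.574 -1.762
vertex 3.005 3.418 -1.496
vertex 2.255 3.033 -2.755
endloop
endfacet
facet normal -0.217 0.409 -0.886
outer loop
vertex 2.762 3.877 -2.489
vertex 3.703 3.446 -2.918
vertex 2.255 3.033 -2.755
endloop
endfacet
facet normal -0.840 0.384 0.383
outer loop
vertex 2.255 3.033 -2.755
vertex 3.005 3.418 -1.496
vertex 2.762 3.877 -2.489
endloop
endfacet
facet normal 0.498 0.827 0.261
outer loop
vertex 2.762 3.877 -2.489
vertex 3.945 2.987 -1.925
vertex 3.703 3.446 -2.918
endloop
endfacet
facet normal 0.498 0.827 0.260
outer loop
vertex 3.005 3.418 -1.496
vertex 3.945 2.987 -1.925
vertex 2.762 3.877 -2.489
endloop
endfacet
facet normal -0.407 -0.678 -0.611
outer loop
vertex -1.088 -4.08 1.152
vertex -1.467 -3.619 0.893
vertex -0.881 -3.741 0.638
endloop
endfacet
facet normal 0.857 -0.516 0.005
outer loop
vertex -1.088 -4.08 1.152
vertex -0.881 -3.741 0.638
vertex -0.455 -3.021 2.107
endloop
endfacet
facet normal 0.857 -0.516 0.005
outer loop
vertex -0.455 -3.021 2.107
vertex -0.881 -3.741 0.638
vertex -0.248 -2.682 1.593
endloop
endfacet
facet normal 0.406 0.679 0.611
outer loop
vertex -0.455 -3.021 2.107
vertex -0.248 -2.682 1.593
vertex -0.833 -2.561 1.847
endloop
endfacet
facet normal -0.407 -0.678 -0.612
outer loop
vertex -0.881 -3.741 0.638
vertex -1.467 -3.619 0.893
vertex -1.259 -3.28 0.379
endloop
endfacet
facet normal 0.705 0.194 -0.682
outer loop
vertex -0.881 -3.741 0.638
vertex -1.259 -3.28 0.379
vertex -0.248 -2.682 1.593
endloop
endfacet
facet normal 0.705 0.193 -0.682
outer loop
vertex -0.248 -2.682 1.593
vertex -1.259 -3.28 0.379
vertex -0.626 -2.221 1.333
endloop
endfacet
facet normal 0.406 0.678 0.612
outer loop
vertex -0.248 -2.682 1.593
vertex -0.626 -2.221 1.333
vertex -0.833 -2.561 1.847
endloop
endfacet
facet normal -0.405 -0.679 -0.612
outer loop
vertex -1.259 -3.28 0.379
vertex -1.467 -3.619 0.893
vertex -1.845 -3.159 0.633
endloop
endfacet
facet normal -0.151 0.710 -0.688
outer loop
vertex -1.259 -3.28 0.379
vertex -1.845 -3.159 0.633
vertex -0.626 -2.221 1.333
endloop
endfacet
facet normal -0.152 0.711 -0.687
outer loop
vertex -0.626 -2.221 1.333
vertex -1.845 -3.159 0.633
vertex -1.212 -2.1 1.588
endloop
endfacet
facet normal 0.406 0.678 0.612
outer loop
vertex -0.626 -2.221 1.333
vertex -1.212 -2.1 1.588
vertex -0.833 -2.561 1.847
endloop
endfacet
facet normal -0.406 -0.679 -0.611
outer loop
vertex -1.845 -3.159 0.633
vertex -1.467 -3.619 0.893
vertex -2.052 -3.498 1.147
endloop
endfacet
facet normal -0.857 0.516 -0.005
outer loop
vertex -1.845 -3.159 0.633
vertex -2.052 -3.498 1.147
vertex -1.212 -2.1 1.588
endloop
endfacet
facet normal -0.857 0.516 -0.005
outer loop
vertex -1.212 -2.1 1.588
vertex -2.052 -3.498 1.147
vertex -1.419 -2.439 2.102
endloop
endfacet
facet normal 0.407 0.678 0.611
outer loop
vertex -1.212 -2.1 1.588
vertex -1.419 -2.439 2.102
vertex -0.833 -2.561 1.847
endloop
endfacet
facet normal -0.406 -0.678 -0.612
outer loop
vertex -2.052 -3.498 1.147
vertex -1.467 -3.619 0.893
vertex -1.674 -3.959 1.407
endloop
endfacet
facet normal -0.705 -0.194 0.682
outer loop
vertex -2.052 -3.498 1.147
vertex -1.674 -3.959 1.407
vertex -1.419 -2.439 2.102
endloop
endfacet
facet normal -0.704 -0.194 0.683
outer loop
vertex -1.419 -2.439 2.102
vertex -1.674 -3.959 1.407
vertex -1.041 -2.9 2.361
endloop
endfacet
facet normal 0.407 0.678 0.612
outer loop
vertex -1.419 -2.439 2.102
vertex -1.041 -2.9 2.361
vertex -0.833 -2.561 1.847
endloop
endfacet
facet normal -0.406 -0.678 -0.612
outer loop
vertex -1.674 -3.959 1.407
vertex -1.467 -3.619 0.893
vertex -1.088 -4.08 1.152
endloop
endfacet
facet normal 0.152 -0.710 0.687
outer loop
vertex -1.674 -3.959 1.407
vertex -1.088 -4.08 1.152
vertex -1.041 -2.9 2.361
endloop
endfacet
facet normal 0.151 -0.710 0.687
outer loop
vertex -1.041 -2.9 2.361
vertex -1.088 -4.08 1.152
vertex -0.455 -3.021 2.107
endloop
endfacet
facet normal 0.405 0.679 0.612
outer loop
vertex -1.041 -2.9 2.361
vertex -0.455 -3.021 2.107
vertex -0.833 -2.561 1.847
endloop
endfacet

endsolid


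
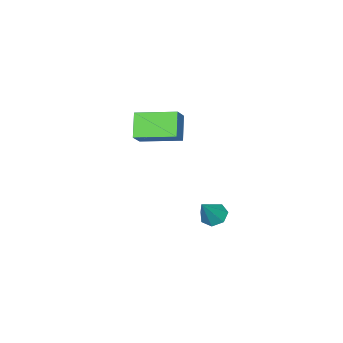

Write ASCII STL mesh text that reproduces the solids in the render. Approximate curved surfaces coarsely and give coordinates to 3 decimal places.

solid 
facet normal -0.685 -0.322 -0.654
outer loop
vertex 3.398 -4.551 2.593
vertex 2.227 -2.73 2.924
vertex 4.165 -3.849 1.444
endloop
endfacet
facet normal 0.535 -0.832 -0.151
outer loop
vertex 4.973 -3.47 2.216
vertex 3.398 -4.551 2.593
vertex 4.165 -3.849 1.444
endloop
endfacet
facet normal -0.685 -0.322 -0.654
outer loop
vertex 4.165 -3.849 1.444
vertex 2.227 -2.73 2.924
vertex 2.994 -2.028 1.775
endloop
endfacet
facet normal 0.495 0.453 -0.741
outer loop
vertex 2.994 -2.028 1.775
vertex 4.973 -3.47 2.216
vertex 4.165 -3.849 1.444
endloop
endfacet
facet normal -0.495 -0.453 0.741
outer loop
vertex 3.398 -4.551 2.593
vertex 3.035 -2.351 3.696
vertex 2.227 -2.73 2.924
endloop
endfacet
facet normal 0.535 -0.832 -0.151
outer loop
vertex 4.206 -4.172 3.365
vertex 3.398 -4.551 2.593
vertex 4.973 -3.47 2.216
endloop
endfacet
facet normal -0.495 -0.453 0.741
outer loop
vertex 4.206 -4.172 3.365
vertex 3.035 -2.351 3.696
vertex 3.398 -4.551 2.593
endloop
endfacet
facet normal -0.535 0.832 0.151
outer loop
vertex 2.227 -2.73 2.924
vertex 3.035 -2.351 3.696
vertex 2.994 -2.028 1.775
endloop
endfacet
facet normal 0.495 0.453 -0.741
outer loop
vertex 3.802 -1.649 2.547
vertex 4.973 -3.47 2.216
vertex 2.994 -2.028 1.775
endloop
endfacet
facet normal -0.535 0.832 0.151
outer loop
vertex 2.994 -2.028 1.775
vertex 3.035 -2.351 3.696
vertex 3.802 -1.649 2.547
endloop
endfacet
facet normal 0.685 0.322 0.654
outer loop
vertex 3.802 -1.649 2.547
vertex 4.206 -4.172 3.365
vertex 4.973 -3.47 2.216
endloop
endfacet
facet normal 0.685 0.322 0.654
outer loop
vertex 3.035 -2.351 3.696
vertex 4.206 -4.172 3.365
vertex 3.802 -1.649 2.547
endloop
endfacet
facet normal -0.619 -0.092 -0.780
outer loop
vertex 1.906 -1.794 -4.525
vertex 1.338 -1.479 -4.111
vertex 1.854 -1.129 -4.562
endloop
endfacet
facet normal 0.956 0.059 -0.286
outer loop
vertex 1.906 -1.794 -4.525
vertex 1.854 -1.129 -4.562
vertex 2.402 -1.321 -2.769
endloop
endfacet
facet normal -0.619 -0.093 -0.780
outer loop
vertex 1.854 -1.129 -4.562
vertex 1.338 -1.479 -4.111
vertex 1.413 -0.728 -4.26
endloop
endfacet
facet normal 0.627 0.771 -0.109
outer loop
vertex 1.854 -1.129 -4.562
vertex 1.413 -0.728 -4.26
vertex 2.402 -1.321 -2.769
endloop
endfacet
facet normal -0.620 -0.093 -0.779
outer loop
vertex 1.413 -0.728 -4.26
vertex 1.338 -1.479 -4.111
vertex 0.916 -0.893 -3.845
endloop
endfacet
facet normal 0.000 0.929 0.370
outer loop
vertex 1.413 -0.728 -4.26
vertex 0.916 -0.893 -3.845
vertex 2.402 -1.321 -2.769
endloop
endfacet
facet normal -0.619 -0.092 -0.780
outer loop
vertex 0.916 -0.893 -3.845
vertex 1.338 -1.479 -4.111
vertex 0.736 -1.5 -3.631
endloop
endfacet
facet normal -0.453 0.413 0.790
outer loop
vertex 0.916 -0.893 -3.845
vertex 0.736 -1.5 -3.631
vertex 2.402 -1.321 -2.769
endloop
endfacet
facet normal -0.619 -0.093 -0.780
outer loop
vertex 0.736 -1.5 -3.631
vertex 1.338 -1.479 -4.111
vertex 1.01 -2.091 -3.778
endloop
endfacet
facet normal -0.390 -0.389 0.835
outer loop
vertex 0.736 -1.5 -3.631
vertex 1.01 -2.091 -3.778
vertex 2.402 -1.321 -2.769
endloop
endfacet
facet normal -0.619 -0.093 -0.780
outer loop
vertex 1.01 -2.091 -3.778
vertex 1.338 -1.479 -4.111
vertex 1.531 -2.222 -4.176
endloop
endfacet
facet normal 0.141 -0.871 0.471
outer loop
vertex 1.01 -2.091 -3.778
vertex 1.531 -2.222 -4.176
vertex 2.402 -1.321 -2.769
endloop
endfacet
facet normal -0.620 -0.093 -0.779
outer loop
vertex 1.531 -2.222 -4.176
vertex 1.338 -1.479 -4.111
vertex 1.906 -1.794 -4.525
endloop
endfacet
facet normal 0.740 -0.672 -0.028
outer loop
vertex 1.531 -2.222 -4.176
vertex 1.906 -1.794 -4.525
vertex 2.402 -1.321 -2.769
endloop
endfacet

endsolid


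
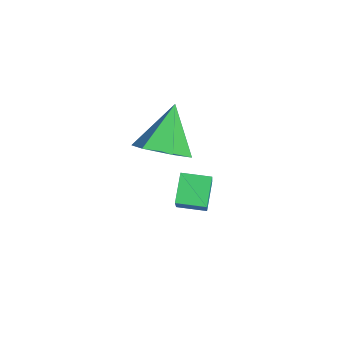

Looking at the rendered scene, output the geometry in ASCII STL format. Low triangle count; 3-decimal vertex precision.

solid 
facet normal 0.553 -0.365 -0.749
outer loop
vertex 4.133 -1.949 2.657
vertex 3.477 -2.088 2.24
vertex 3.847 -1.393 2.175
endloop
endfacet
facet normal 0.446 0.706 0.550
outer loop
vertex 4.133 -1.949 2.657
vertex 3.847 -1.393 2.175
vertex 2.663 -1.552 3.34
endloop
endfacet
facet normal 0.554 -0.365 -0.748
outer loop
vertex 3.847 -1.393 2.175
vertex 3.477 -2.088 2.24
vertex 3.191 -1.532 1.757
endloop
endfacet
facet normal -0.178 0.983 -0.047
outer loop
vertex 3.847 -1.393 2.175
vertex 3.191 -1.532 1.757
vertex 2.663 -1.552 3.34
endloop
endfacet
facet normal 0.554 -0.365 -0.748
outer loop
vertex 3.191 -1.532 1.757
vertex 3.477 -2.088 2.24
vertex 2.821 -2.227 1.822
endloop
endfacet
facet normal -0.858 0.430 -0.281
outer loop
vertex 3.191 -1.532 1.757
vertex 2.821 -2.227 1.822
vertex 2.663 -1.552 3.34
endloop
endfacet
facet normal 0.554 -0.365 -0.748
outer loop
vertex 2.821 -2.227 1.822
vertex 3.477 -2.088 2.24
vertex 3.107 -2.783 2.305
endloop
endfacet
facet normal -0.913 -0.399 0.082
outer loop
vertex 2.821 -2.227 1.822
vertex 3.107 -2.783 2.305
vertex 2.663 -1.552 3.34
endloop
endfacet
facet normal 0.553 -0.365 -0.749
outer loop
vertex 3.107 -2.783 2.305
vertex 3.477 -2.088 2.24
vertex 3.763 -2.644 2.722
endloop
endfacet
facet normal -0.289 -0.675 0.679
outer loop
vertex 3.107 -2.783 2.305
vertex 3.763 -2.644 2.722
vertex 2.663 -1.552 3.34
endloop
endfacet
facet normal 0.553 -0.365 -0.749
outer loop
vertex 3.763 -2.644 2.722
vertex 3.477 -2.088 2.24
vertex 4.133 -1.949 2.657
endloop
endfacet
facet normal 0.391 -0.123 0.912
outer loop
vertex 3.763 -2.644 2.722
vertex 4.133 -1.949 2.657
vertex 2.663 -1.552 3.34
endloop
endfacet
facet normal -0.644 0.166 -0.747
outer loop
vertex 2.118 -1.254 -0.27
vertex 2.4 -0.488 -0.343
vertex 2.754 -1.546 -0.883
endloop
endfacet
facet normal -0.344 -0.935 0.088
outer loop
vertex 3.86 -1.832 0.403
vertex 2.118 -1.254 -0.27
vertex 2.754 -1.546 -0.883
endloop
endfacet
facet normal -0.643 0.166 -0.748
outer loop
vertex 2.754 -1.546 -0.883
vertex 2.4 -0.488 -0.343
vertex 3.036 -0.78 -0.955
endloop
endfacet
facet normal 0.684 -0.314 -0.658
outer loop
vertex 3.036 -0.78 -0.955
vertex 3.86 -1.832 0.403
vertex 2.754 -1.546 -0.883
endloop
endfacet
facet normal -0.684 0.315 0.658
outer loop
vertex 2.118 -1.254 -0.27
vertex 3.506 -0.774 0.943
vertex 2.4 -0.488 -0.343
endloop
endfacet
facet normal -0.344 -0.935 0.088
outer loop
vertex 3.224 -1.54 1.015
vertex 2.118 -1.254 -0.27
vertex 3.86 -1.832 0.403
endloop
endfacet
facet normal -0.684 0.314 0.659
outer loop
vertex 3.224 -1.54 1.015
vertex 3.506 -0.774 0.943
vertex 2.118 -1.254 -0.27
endloop
endfacet
facet normal 0.344 0.935 -0.088
outer loop
vertex 2.4 -0.488 -0.343
vertex 3.506 -0.774 0.943
vertex 3.036 -0.78 -0.955
endloop
endfacet
facet normal 0.684 -0.314 -0.658
outer loop
vertex 4.142 -1.066 0.33
vertex 3.86 -1.832 0.403
vertex 3.036 -0.78 -0.955
endloop
endfacet
facet normal 0.344 0.935 -0.088
outer loop
vertex 3.036 -0.78 -0.955
vertex 3.506 -0.774 0.943
vertex 4.142 -1.066 0.33
endloop
endfacet
facet normal 0.643 -0.166 0.748
outer loop
vertex 4.142 -1.066 0.33
vertex 3.224 -1.54 1.015
vertex 3.86 -1.832 0.403
endloop
endfacet
facet normal 0.644 -0.167 0.747
outer loop
vertex 3.506 -0.774 0.943
vertex 3.224 -1.54 1.015
vertex 4.142 -1.066 0.33
endloop
endfacet

endsolid


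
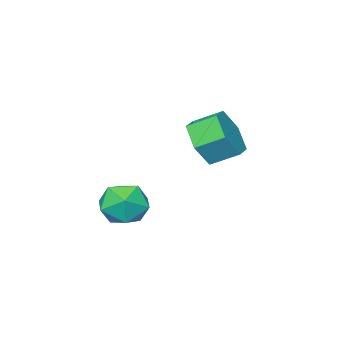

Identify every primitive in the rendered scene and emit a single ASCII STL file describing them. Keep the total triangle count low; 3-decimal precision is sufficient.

solid 
facet normal -0.740 0.591 -0.321
outer loop
vertex -0.925 -0.668 -1.529
vertex -1.464 -0.904 -0.721
vertex -0.847 -0.119 -0.698
endloop
endfacet
facet normal -0.106 0.834 -0.541
outer loop
vertex -0.925 -0.668 -1.529
vertex -0.847 -0.119 -0.698
vertex -0.028 -0.354 -1.22
endloop
endfacet
facet normal 0.207 0.319 -0.925
outer loop
vertex -0.925 -0.668 -1.529
vertex -0.028 -0.354 -1.22
vertex -0.14 -1.285 -1.566
endloop
endfacet
facet normal -0.234 -0.242 -0.942
outer loop
vertex -0.925 -0.668 -1.529
vertex -0.14 -1.285 -1.566
vertex -1.027 -1.624 -1.258
endloop
endfacet
facet normal -0.820 -0.074 -0.568
outer loop
vertex -0.925 -0.668 -1.529
vertex -1.027 -1.624 -1.258
vertex -1.464 -0.904 -0.721
endloop
endfacet
facet normal 0.297 0.954 0.036
outer loop
vertex -0.028 -0.354 -1.22
vertex -0.847 -0.119 -0.698
vertex -0.013 -0.396 -0.222
endloop
endfacet
facet normal -0.729 0.561 0.392
outer loop
vertex -0.847 -0.119 -0.698
vertex -1.464 -0.904 -0.721
vertex -0.9 -0.735 0.086
endloop
endfacet
facet normal -0.858 -0.514 -0.009
outer loop
vertex -1.464 -0.904 -0.721
vertex -1.027 -1.624 -1.258
vertex -1.012 -1.666 -0.26
endloop
endfacet
facet normal 0.088 -0.786 -0.612
outer loop
vertex -1.027 -1.624 -1.258
vertex -0.14 -1.285 -1.566
vertex -0.193 -1.901 -0.782
endloop
endfacet
facet normal 0.802 0.121 -0.586
outer loop
vertex -0.14 -1.285 -1.566
vertex -0.028 -0.354 -1.22
vertex 0.424 -1.116 -0.759
endloop
endfacet
facet normal 0.234 0.242 0.942
outer loop
vertex -0.115 -1.352 0.049
vertex -0.013 -0.396 -0.222
vertex -0.9 -0.735 0.086
endloop
endfacet
facet normal -0.207 -0.319 0.925
outer loop
vertex -0.115 -1.352 0.049
vertex -0.9 -0.735 0.086
vertex -1.012 -1.666 -0.26
endloop
endfacet
facet normal 0.106 -0.834 0.541
outer loop
vertex -0.115 -1.352 0.049
vertex -1.012 -1.666 -0.26
vertex -0.193 -1.901 -0.782
endloop
endfacet
facet normal 0.740 -0.591 0.321
outer loop
vertex -0.115 -1.352 0.049
vertex -0.193 -1.901 -0.782
vertex 0.424 -1.116 -0.759
endloop
endfacet
facet normal 0.820 0.074 0.568
outer loop
vertex -0.115 -1.352 0.049
vertex 0.424 -1.116 -0.759
vertex -0.013 -0.396 -0.222
endloop
endfacet
facet normal -0.088 0.786 0.612
outer loop
vertex -0.9 -0.735 0.086
vertex -0.013 -0.396 -0.222
vertex -0.847 -0.119 -0.698
endloop
endfacet
facet normal -0.802 -0.121 0.586
outer loop
vertex -1.012 -1.666 -0.26
vertex -0.9 -0.735 0.086
vertex -1.464 -0.904 -0.721
endloop
endfacet
facet normal -0.297 -0.954 -0.036
outer loop
vertex -0.193 -1.901 -0.782
vertex -1.012 -1.666 -0.26
vertex -1.027 -1.624 -1.258
endloop
endfacet
facet normal 0.729 -0.561 -0.392
outer loop
vertex 0.424 -1.116 -0.759
vertex -0.193 -1.901 -0.782
vertex -0.14 -1.285 -1.566
endloop
endfacet
facet normal 0.858 0.514 0.009
outer loop
vertex -0.013 -0.396 -0.222
vertex 0.424 -1.116 -0.759
vertex -0.028 -0.354 -1.22
endloop
endfacet
facet normal 0.552 -0.689 -0.470
outer loop
vertex -3.09 -0.758 2.229
vertex -3.657 -0.603 1.335
vertex -2.777 -0.023 1.518
endloop
endfacet
facet normal 0.781 0.229 0.581
outer loop
vertex -3.09 -0.758 2.229
vertex -2.777 -0.023 1.518
vertex -3.736 0.048 2.779
endloop
endfacet
facet normal 0.781 0.229 0.581
outer loop
vertex -3.736 0.048 2.779
vertex -2.777 -0.023 1.518
vertex -3.422 0.783 2.067
endloop
endfacet
facet normal -0.551 0.690 0.469
outer loop
vertex -3.736 0.048 2.779
vertex -3.422 0.783 2.067
vertex -4.303 0.203 1.885
endloop
endfacet
facet normal 0.552 -0.689 -0.470
outer loop
vertex -2.777 -0.023 1.518
vertex -3.657 -0.603 1.335
vertex -3.344 0.132 0.624
endloop
endfacet
facet normal 0.644 0.710 -0.285
outer loop
vertex -2.777 -0.023 1.518
vertex -3.344 0.132 0.624
vertex -3.422 0.783 2.067
endloop
endfacet
facet normal 0.644 0.710 -0.285
outer loop
vertex -3.422 0.783 2.067
vertex -3.344 0.132 0.624
vertex -3.99 0.939 1.173
endloop
endfacet
facet normal -0.551 0.689 0.470
outer loop
vertex -3.422 0.783 2.067
vertex -3.99 0.939 1.173
vertex -4.303 0.203 1.885
endloop
endfacet
facet normal 0.552 -0.689 -0.470
outer loop
vertex -3.344 0.132 0.624
vertex -3.657 -0.603 1.335
vertex -4.224 -0.448 0.441
endloop
endfacet
facet normal -0.136 0.480 -0.866
outer loop
vertex -3.344 0.132 0.624
vertex -4.224 -0.448 0.441
vertex -3.99 0.939 1.173
endloop
endfacet
facet normal -0.138 0.480 -0.866
outer loop
vertex -3.99 0.939 1.173
vertex -4.224 -0.448 0.441
vertex -4.87 0.358 0.991
endloop
endfacet
facet normal -0.552 0.689 0.470
outer loop
vertex -3.99 0.939 1.173
vertex -4.87 0.358 0.991
vertex -4.303 0.203 1.885
endloop
endfacet
facet normal 0.551 -0.690 -0.469
outer loop
vertex -4.224 -0.448 0.441
vertex -3.657 -0.603 1.335
vertex -4.538 -1.183 1.153
endloop
endfacet
facet normal -0.781 -0.229 -0.581
outer loop
vertex -4.224 -0.448 0.441
vertex -4.538 -1.183 1.153
vertex -4.87 0.358 0.991
endloop
endfacet
facet normal -0.781 -0.229 -0.581
outer loop
vertex -4.87 0.358 0.991
vertex -4.538 -1.183 1.153
vertex -5.183 -0.377 1.702
endloop
endfacet
facet normal -0.552 0.689 0.470
outer loop
vertex -4.87 0.358 0.991
vertex -5.183 -0.377 1.702
vertex -4.303 0.203 1.885
endloop
endfacet
facet normal 0.551 -0.689 -0.470
outer loop
vertex -4.538 -1.183 1.153
vertex -3.657 -0.603 1.335
vertex -3.97 -1.339 2.047
endloop
endfacet
facet normal -0.644 -0.710 0.285
outer loop
vertex -4.538 -1.183 1.153
vertex -3.97 -1.339 2.047
vertex -5.183 -0.377 1.702
endloop
endfacet
facet normal -0.644 -0.710 0.285
outer loop
vertex -5.183 -0.377 1.702
vertex -3.97 -1.339 2.047
vertex -4.616 -0.532 2.596
endloop
endfacet
facet normal -0.552 0.689 0.470
outer loop
vertex -5.183 -0.377 1.702
vertex -4.616 -0.532 2.596
vertex -4.303 0.203 1.885
endloop
endfacet
facet normal 0.552 -0.689 -0.470
outer loop
vertex -3.97 -1.339 2.047
vertex -3.657 -0.603 1.335
vertex -3.09 -0.758 2.229
endloop
endfacet
facet normal 0.137 -0.480 0.867
outer loop
vertex -3.97 -1.339 2.047
vertex -3.09 -0.758 2.229
vertex -4.616 -0.532 2.596
endloop
endfacet
facet normal 0.137 -0.481 0.866
outer loop
vertex -4.616 -0.532 2.596
vertex -3.09 -0.758 2.229
vertex -3.736 0.048 2.779
endloop
endfacet
facet normal -0.552 0.689 0.470
outer loop
vertex -4.616 -0.532 2.596
vertex -3.736 0.048 2.779
vertex -4.303 0.203 1.885
endloop
endfacet

endsolid


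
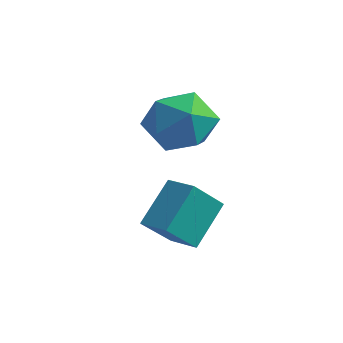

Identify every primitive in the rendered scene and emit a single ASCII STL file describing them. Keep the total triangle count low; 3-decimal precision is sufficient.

solid 
facet normal -0.996 0.042 -0.083
outer loop
vertex -1.428 -2.878 0.588
vertex -1.293 -1.768 -0.471
vertex -1.373 -4.089 -0.673
endloop
endfacet
facet normal -0.088 -0.720 0.688
outer loop
vertex -0.367 -4.132 -0.589
vertex -1.428 -2.878 0.588
vertex -1.373 -4.089 -0.673
endloop
endfacet
facet normal -0.996 0.042 -0.084
outer loop
vertex -1.373 -4.089 -0.673
vertex -1.293 -1.768 -0.471
vertex -1.237 -2.98 -1.733
endloop
endfacet
facet normal 0.031 -0.693 -0.721
outer loop
vertex -1.237 -2.98 -1.733
vertex -0.367 -4.132 -0.589
vertex -1.373 -4.089 -0.673
endloop
endfacet
facet normal -0.031 0.692 0.721
outer loop
vertex -1.428 -2.878 0.588
vertex -0.287 -1.811 -0.387
vertex -1.293 -1.768 -0.471
endloop
endfacet
facet normal -0.088 -0.720 0.688
outer loop
vertex -0.423 -2.92 0.673
vertex -1.428 -2.878 0.588
vertex -0.367 -4.132 -0.589
endloop
endfacet
facet normal -0.032 0.693 0.721
outer loop
vertex -0.423 -2.92 0.673
vertex -0.287 -1.811 -0.387
vertex -1.428 -2.878 0.588
endloop
endfacet
facet normal 0.088 0.720 -0.688
outer loop
vertex -1.293 -1.768 -0.471
vertex -0.287 -1.811 -0.387
vertex -1.237 -2.98 -1.733
endloop
endfacet
facet normal 0.032 -0.692 -0.721
outer loop
vertex -0.232 -3.022 -1.648
vertex -0.367 -4.132 -0.589
vertex -1.237 -2.98 -1.733
endloop
endfacet
facet normal 0.088 0.720 -0.688
outer loop
vertex -1.237 -2.98 -1.733
vertex -0.287 -1.811 -0.387
vertex -0.232 -3.022 -1.648
endloop
endfacet
facet normal 0.996 -0.041 0.084
outer loop
vertex -0.232 -3.022 -1.648
vertex -0.423 -2.92 0.673
vertex -0.367 -4.132 -0.589
endloop
endfacet
facet normal 0.996 -0.042 0.084
outer loop
vertex -0.287 -1.811 -0.387
vertex -0.423 -2.92 0.673
vertex -0.232 -3.022 -1.648
endloop
endfacet
facet normal -0.992 0.071 -0.101
outer loop
vertex -3.452 -0.579 1.297
vertex -3.584 -1.705 1.801
vertex -3.586 -0.697 2.525
endloop
endfacet
facet normal -0.700 0.714 -0.008
outer loop
vertex -3.452 -0.579 1.297
vertex -3.586 -0.697 2.525
vertex -2.76 0.107 2.066
endloop
endfacet
facet normal -0.223 0.819 -0.529
outer loop
vertex -3.452 -0.579 1.297
vertex -2.76 0.107 2.066
vertex -2.247 -0.405 1.058
endloop
endfacet
facet normal -0.222 0.239 -0.945
outer loop
vertex -3.452 -0.579 1.297
vertex -2.247 -0.405 1.058
vertex -2.756 -1.524 0.895
endloop
endfacet
facet normal -0.697 -0.223 -0.682
outer loop
vertex -3.452 -0.579 1.297
vertex -2.756 -1.524 0.895
vertex -3.584 -1.705 1.801
endloop
endfacet
facet normal -0.348 0.708 0.614
outer loop
vertex -2.76 0.107 2.066
vertex -3.586 -0.697 2.525
vertex -2.464 -0.596 3.045
endloop
endfacet
facet normal -0.822 -0.333 0.462
outer loop
vertex -3.586 -0.697 2.525
vertex -3.584 -1.705 1.801
vertex -2.973 -1.715 2.882
endloop
endfacet
facet normal -0.345 -0.809 -0.477
outer loop
vertex -3.584 -1.705 1.801
vertex -2.756 -1.524 0.895
vertex -2.46 -2.227 1.874
endloop
endfacet
facet normal 0.424 -0.061 -0.903
outer loop
vertex -2.756 -1.524 0.895
vertex -2.247 -0.405 1.058
vertex -1.634 -1.423 1.415
endloop
endfacet
facet normal 0.422 0.877 -0.230
outer loop
vertex -2.247 -0.405 1.058
vertex -2.76 0.107 2.066
vertex -1.636 -0.415 2.139
endloop
endfacet
facet normal 0.222 -0.239 0.945
outer loop
vertex -1.768 -1.541 2.643
vertex -2.464 -0.596 3.045
vertex -2.973 -1.715 2.882
endloop
endfacet
facet normal 0.223 -0.819 0.529
outer loop
vertex -1.768 -1.541 2.643
vertex -2.973 -1.715 2.882
vertex -2.46 -2.227 1.874
endloop
endfacet
facet normal 0.700 -0.714 0.008
outer loop
vertex -1.768 -1.541 2.643
vertex -2.46 -2.227 1.874
vertex -1.634 -1.423 1.415
endloop
endfacet
facet normal 0.992 -0.071 0.101
outer loop
vertex -1.768 -1.541 2.643
vertex -1.634 -1.423 1.415
vertex -1.636 -0.415 2.139
endloop
endfacet
facet normal 0.697 0.223 0.682
outer loop
vertex -1.768 -1.541 2.643
vertex -1.636 -0.415 2.139
vertex -2.464 -0.596 3.045
endloop
endfacet
facet normal -0.424 0.061 0.903
outer loop
vertex -2.973 -1.715 2.882
vertex -2.464 -0.596 3.045
vertex -3.586 -0.697 2.525
endloop
endfacet
facet normal -0.422 -0.877 0.230
outer loop
vertex -2.46 -2.227 1.874
vertex -2.973 -1.715 2.882
vertex -3.584 -1.705 1.801
endloop
endfacet
facet normal 0.348 -0.708 -0.614
outer loop
vertex -1.634 -1.423 1.415
vertex -2.46 -2.227 1.874
vertex -2.756 -1.524 0.895
endloop
endfacet
facet normal 0.822 0.333 -0.462
outer loop
vertex -1.636 -0.415 2.139
vertex -1.634 -1.423 1.415
vertex -2.247 -0.405 1.058
endloop
endfacet
facet normal 0.345 0.809 0.477
outer loop
vertex -2.464 -0.596 3.045
vertex -1.636 -0.415 2.139
vertex -2.76 0.107 2.066
endloop
endfacet

endsolid
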